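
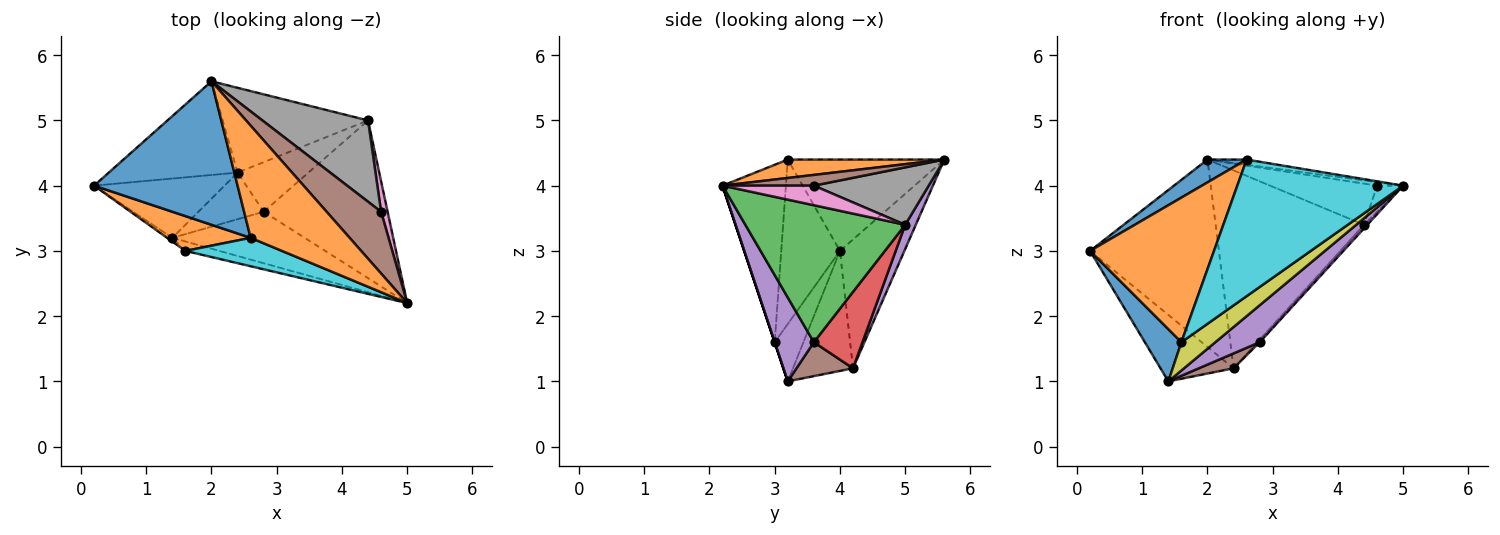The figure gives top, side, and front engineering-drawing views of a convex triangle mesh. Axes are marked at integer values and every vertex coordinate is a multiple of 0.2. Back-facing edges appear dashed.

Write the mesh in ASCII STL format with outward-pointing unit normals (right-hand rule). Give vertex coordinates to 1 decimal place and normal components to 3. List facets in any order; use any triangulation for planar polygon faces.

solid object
 facet normal -0.532 -0.133 0.836
  outer loop
   vertex 2.6 3.2 4.4
   vertex 2.0 5.6 4.4
   vertex 0.2 4.0 3.0
  endloop
 endfacet
 facet normal 0.183 0.046 0.982
  outer loop
   vertex 2.6 3.2 4.4
   vertex 5.0 2.2 4.0
   vertex 2.0 5.6 4.4
  endloop
 endfacet
 facet normal -0.408 0.816 -0.408
  outer loop
   vertex 2.4 4.2 1.2
   vertex 0.2 4.0 3.0
   vertex 2.0 5.6 4.4
  endloop
 endfacet
 facet normal -0.522 0.636 -0.568
  outer loop
   vertex 2.4 4.2 1.2
   vertex 1.4 3.2 1.0
   vertex 0.2 4.0 3.0
  endloop
 endfacet
 facet normal 0.066 0.917 -0.393
  outer loop
   vertex 2.4 4.2 1.2
   vertex 2.0 5.6 4.4
   vertex 4.4 5.0 3.4
  endloop
 endfacet
 facet normal 0.193 0.055 0.980
  outer loop
   vertex 4.6 3.6 4.0
   vertex 2.0 5.6 4.4
   vertex 5.0 2.2 4.0
  endloop
 endfacet
 facet normal 0.916 0.262 0.305
  outer loop
   vertex 4.6 3.6 4.0
   vertex 5.0 2.2 4.0
   vertex 4.4 5.0 3.4
  endloop
 endfacet
 facet normal 0.436 0.406 0.803
  outer loop
   vertex 4.6 3.6 4.0
   vertex 4.4 5.0 3.4
   vertex 2.0 5.6 4.4
  endloop
 endfacet
 facet normal 0.000 -0.949 -0.316
  outer loop
   vertex 1.6 3.0 1.6
   vertex 1.4 3.2 1.0
   vertex 5.0 2.2 4.0
  endloop
 endfacet
 facet normal -0.350 -0.917 0.191
  outer loop
   vertex 1.6 3.0 1.6
   vertex 5.0 2.2 4.0
   vertex 2.6 3.2 4.4
  endloop
 endfacet
 facet normal -0.617 -0.785 -0.056
  outer loop
   vertex 1.6 3.0 1.6
   vertex 0.2 4.0 3.0
   vertex 1.4 3.2 1.0
  endloop
 endfacet
 facet normal -0.418 -0.883 0.212
  outer loop
   vertex 1.6 3.0 1.6
   vertex 2.6 3.2 4.4
   vertex 0.2 4.0 3.0
  endloop
 endfacet
 facet normal 0.741 0.015 -0.671
  outer loop
   vertex 2.8 3.6 1.6
   vertex 4.4 5.0 3.4
   vertex 5.0 2.2 4.0
  endloop
 endfacet
 facet normal 0.733 0.036 -0.679
  outer loop
   vertex 2.8 3.6 1.6
   vertex 2.4 4.2 1.2
   vertex 4.4 5.0 3.4
  endloop
 endfacet
 facet normal 0.458 -0.519 -0.722
  outer loop
   vertex 2.8 3.6 1.6
   vertex 5.0 2.2 4.0
   vertex 1.4 3.2 1.0
  endloop
 endfacet
 facet normal 0.444 -0.273 -0.853
  outer loop
   vertex 2.8 3.6 1.6
   vertex 1.4 3.2 1.0
   vertex 2.4 4.2 1.2
  endloop
 endfacet
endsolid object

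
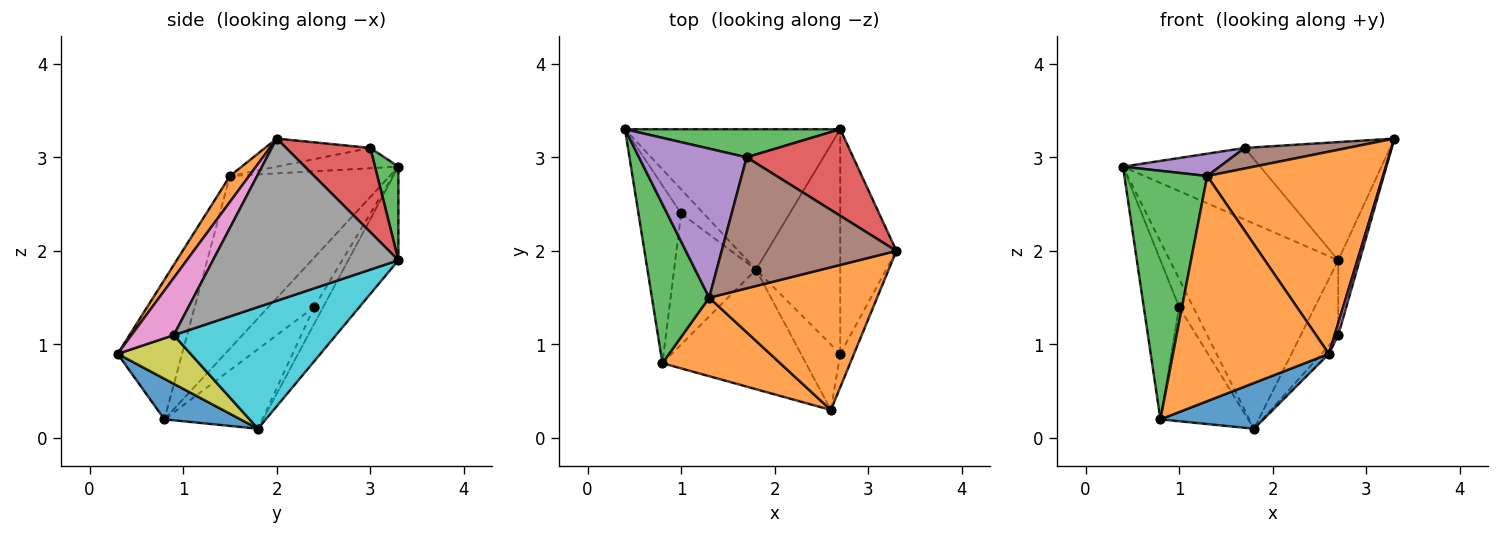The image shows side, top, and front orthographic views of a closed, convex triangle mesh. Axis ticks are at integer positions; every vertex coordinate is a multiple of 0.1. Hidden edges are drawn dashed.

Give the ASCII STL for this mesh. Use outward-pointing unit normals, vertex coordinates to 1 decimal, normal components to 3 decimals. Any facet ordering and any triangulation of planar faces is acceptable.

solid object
 facet normal -0.239 0.801 -0.549
  outer loop
   vertex 1.8 1.8 0.1
   vertex 0.4 3.3 2.9
   vertex 2.7 3.3 1.9
  endloop
 endfacet
 facet normal 0.089 -0.814 0.574
  outer loop
   vertex 1.3 1.5 2.8
   vertex 2.6 0.3 0.9
   vertex 3.3 2.0 3.2
  endloop
 endfacet
 facet normal 0.157 0.920 0.360
  outer loop
   vertex 1.7 3.0 3.1
   vertex 2.7 3.3 1.9
   vertex 0.4 3.3 2.9
  endloop
 endfacet
 facet normal 0.423 0.731 0.535
  outer loop
   vertex 1.7 3.0 3.1
   vertex 3.3 2.0 3.2
   vertex 2.7 3.3 1.9
  endloop
 endfacet
 facet normal -0.183 -0.146 0.972
  outer loop
   vertex 1.7 3.0 3.1
   vertex 0.4 3.3 2.9
   vertex 1.3 1.5 2.8
  endloop
 endfacet
 facet normal -0.157 -0.153 0.976
  outer loop
   vertex 1.7 3.0 3.1
   vertex 1.3 1.5 2.8
   vertex 3.3 2.0 3.2
  endloop
 endfacet
 facet normal 0.969 -0.084 -0.233
  outer loop
   vertex 2.7 0.9 1.1
   vertex 3.3 2.0 3.2
   vertex 2.6 0.3 0.9
  endloop
 endfacet
 facet normal 0.939 0.108 -0.325
  outer loop
   vertex 2.7 0.9 1.1
   vertex 2.7 3.3 1.9
   vertex 3.3 2.0 3.2
  endloop
 endfacet
 facet normal 0.775 0.080 -0.626
  outer loop
   vertex 2.7 0.9 1.1
   vertex 2.6 0.3 0.9
   vertex 1.8 1.8 0.1
  endloop
 endfacet
 facet normal 0.808 0.186 -0.559
  outer loop
   vertex 2.7 0.9 1.1
   vertex 1.8 1.8 0.1
   vertex 2.7 3.3 1.9
  endloop
 endfacet
 facet normal 0.255 -0.346 -0.903
  outer loop
   vertex 0.8 0.8 0.2
   vertex 1.8 1.8 0.1
   vertex 2.6 0.3 0.9
  endloop
 endfacet
 facet normal -0.364 -0.880 0.307
  outer loop
   vertex 0.8 0.8 0.2
   vertex 2.6 0.3 0.9
   vertex 1.3 1.5 2.8
  endloop
 endfacet
 facet normal -0.852 -0.441 0.283
  outer loop
   vertex 0.8 0.8 0.2
   vertex 1.3 1.5 2.8
   vertex 0.4 3.3 2.9
  endloop
 endfacet
 facet normal -0.439 0.682 -0.585
  outer loop
   vertex 1.0 2.4 1.4
   vertex 0.4 3.3 2.9
   vertex 1.8 1.8 0.1
  endloop
 endfacet
 facet normal -0.653 0.505 -0.564
  outer loop
   vertex 1.0 2.4 1.4
   vertex 0.8 0.8 0.2
   vertex 0.4 3.3 2.9
  endloop
 endfacet
 facet normal -0.591 0.530 -0.608
  outer loop
   vertex 1.0 2.4 1.4
   vertex 1.8 1.8 0.1
   vertex 0.8 0.8 0.2
  endloop
 endfacet
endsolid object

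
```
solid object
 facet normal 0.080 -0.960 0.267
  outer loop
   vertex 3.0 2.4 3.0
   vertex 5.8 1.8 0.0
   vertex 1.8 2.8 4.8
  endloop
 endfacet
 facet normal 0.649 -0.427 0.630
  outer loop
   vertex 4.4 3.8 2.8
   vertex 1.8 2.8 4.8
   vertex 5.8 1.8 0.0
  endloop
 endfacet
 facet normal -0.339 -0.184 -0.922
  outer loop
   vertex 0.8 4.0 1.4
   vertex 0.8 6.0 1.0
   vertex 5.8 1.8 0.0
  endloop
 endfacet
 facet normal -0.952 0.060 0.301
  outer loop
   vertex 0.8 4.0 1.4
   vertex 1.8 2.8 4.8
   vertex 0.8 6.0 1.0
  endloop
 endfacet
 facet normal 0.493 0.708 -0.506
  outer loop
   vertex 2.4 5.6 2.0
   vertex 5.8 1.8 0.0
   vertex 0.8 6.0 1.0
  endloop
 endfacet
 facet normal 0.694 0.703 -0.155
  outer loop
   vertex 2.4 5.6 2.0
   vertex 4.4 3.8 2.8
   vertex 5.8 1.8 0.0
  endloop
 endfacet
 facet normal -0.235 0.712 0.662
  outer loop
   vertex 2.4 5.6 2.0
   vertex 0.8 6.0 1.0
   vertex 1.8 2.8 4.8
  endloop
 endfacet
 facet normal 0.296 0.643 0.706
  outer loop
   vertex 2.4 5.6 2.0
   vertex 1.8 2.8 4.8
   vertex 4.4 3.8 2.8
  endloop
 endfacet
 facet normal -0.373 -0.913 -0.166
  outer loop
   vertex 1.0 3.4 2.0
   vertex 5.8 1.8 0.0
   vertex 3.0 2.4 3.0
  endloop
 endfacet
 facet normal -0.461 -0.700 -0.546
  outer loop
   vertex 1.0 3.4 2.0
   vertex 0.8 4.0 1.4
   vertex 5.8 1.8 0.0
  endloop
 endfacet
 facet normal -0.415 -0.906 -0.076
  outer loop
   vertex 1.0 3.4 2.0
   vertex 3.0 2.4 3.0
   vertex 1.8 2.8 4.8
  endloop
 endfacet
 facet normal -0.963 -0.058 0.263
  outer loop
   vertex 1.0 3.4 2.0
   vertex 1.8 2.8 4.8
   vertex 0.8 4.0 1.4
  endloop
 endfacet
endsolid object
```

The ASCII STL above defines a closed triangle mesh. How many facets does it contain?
12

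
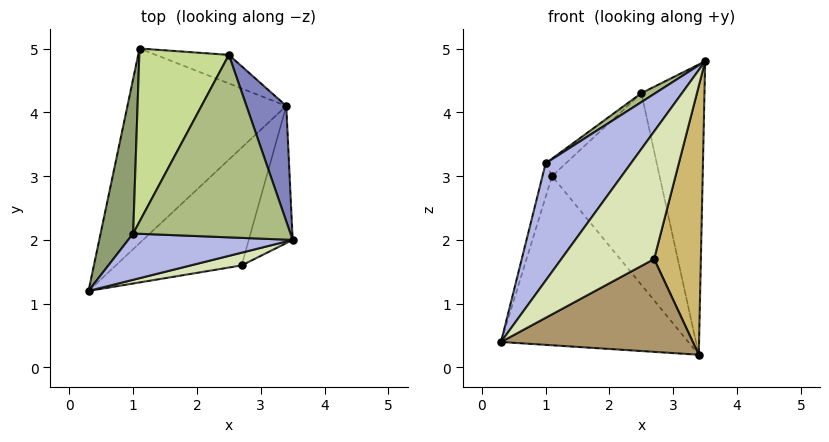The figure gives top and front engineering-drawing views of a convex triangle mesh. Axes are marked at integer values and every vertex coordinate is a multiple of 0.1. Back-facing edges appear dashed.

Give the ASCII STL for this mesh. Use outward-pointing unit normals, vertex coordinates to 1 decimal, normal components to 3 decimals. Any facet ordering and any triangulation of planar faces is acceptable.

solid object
 facet normal -0.552 0.547 -0.629
  outer loop
   vertex 3.4 4.1 0.2
   vertex 0.3 1.2 0.4
   vertex 1.1 5.0 3.0
  endloop
 endfacet
 facet normal 0.929 0.344 0.137
  outer loop
   vertex 2.5 4.9 4.3
   vertex 3.5 2.0 4.8
   vertex 3.4 4.1 0.2
  endloop
 endfacet
 facet normal 0.203 0.968 -0.144
  outer loop
   vertex 2.5 4.9 4.3
   vertex 3.4 4.1 0.2
   vertex 1.1 5.0 3.0
  endloop
 endfacet
 facet normal -0.263 -0.898 0.354
  outer loop
   vertex 1.0 2.1 3.2
   vertex 0.3 1.2 0.4
   vertex 3.5 2.0 4.8
  endloop
 endfacet
 facet normal -0.973 0.049 0.227
  outer loop
   vertex 1.0 2.1 3.2
   vertex 1.1 5.0 3.0
   vertex 0.3 1.2 0.4
  endloop
 endfacet
 facet normal -0.540 -0.041 0.841
  outer loop
   vertex 1.0 2.1 3.2
   vertex 3.5 2.0 4.8
   vertex 2.5 4.9 4.3
  endloop
 endfacet
 facet normal -0.676 0.074 0.733
  outer loop
   vertex 1.0 2.1 3.2
   vertex 2.5 4.9 4.3
   vertex 1.1 5.0 3.0
  endloop
 endfacet
 facet normal 0.111 -0.989 0.099
  outer loop
   vertex 2.7 1.6 1.7
   vertex 3.5 2.0 4.8
   vertex 0.3 1.2 0.4
  endloop
 endfacet
 facet normal 0.467 -0.547 -0.694
  outer loop
   vertex 2.7 1.6 1.7
   vertex 0.3 1.2 0.4
   vertex 3.4 4.1 0.2
  endloop
 endfacet
 facet normal 0.911 -0.368 -0.188
  outer loop
   vertex 2.7 1.6 1.7
   vertex 3.4 4.1 0.2
   vertex 3.5 2.0 4.8
  endloop
 endfacet
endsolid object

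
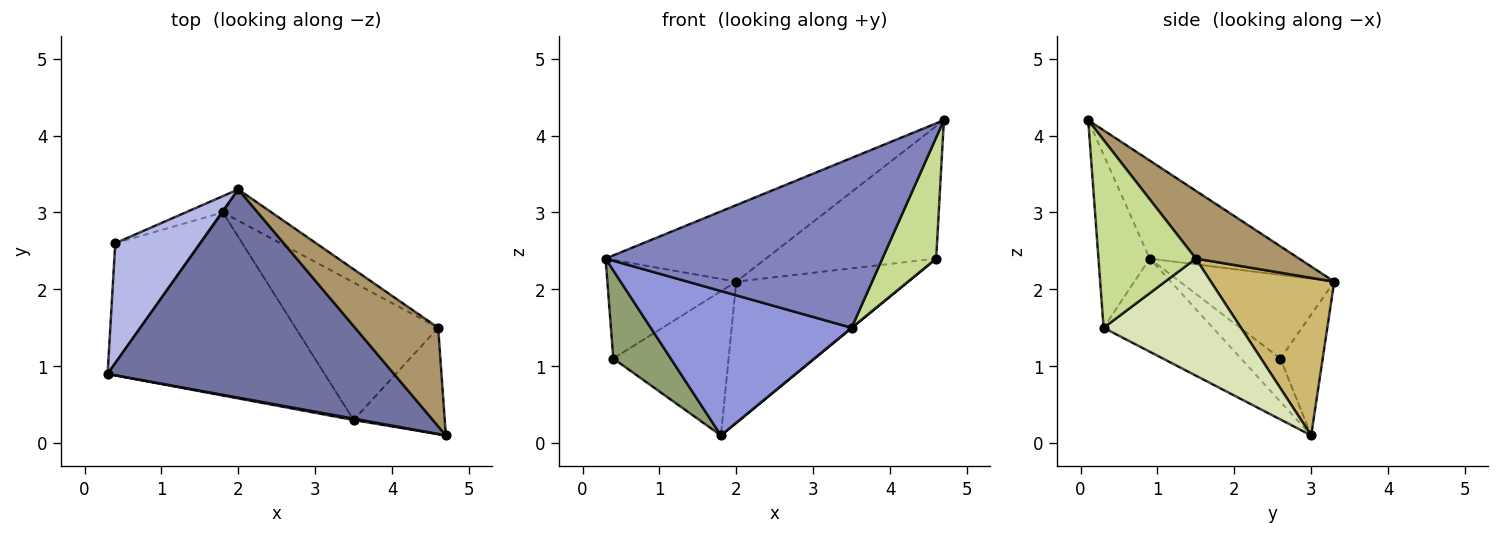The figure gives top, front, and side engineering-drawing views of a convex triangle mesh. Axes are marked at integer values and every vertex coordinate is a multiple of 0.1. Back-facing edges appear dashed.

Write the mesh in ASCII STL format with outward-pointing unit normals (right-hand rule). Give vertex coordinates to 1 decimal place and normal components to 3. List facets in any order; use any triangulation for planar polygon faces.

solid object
 facet normal -0.306 0.328 0.894
  outer loop
   vertex 2.0 3.3 2.1
   vertex 0.3 0.9 2.4
   vertex 4.7 0.1 4.2
  endloop
 endfacet
 facet normal -0.182 -0.983 0.008
  outer loop
   vertex 3.5 0.3 1.5
   vertex 4.7 0.1 4.2
   vertex 0.3 0.9 2.4
  endloop
 endfacet
 facet normal -0.319 -0.587 -0.744
  outer loop
   vertex 3.5 0.3 1.5
   vertex 0.3 0.9 2.4
   vertex 1.8 3.0 0.1
  endloop
 endfacet
 facet normal -0.605 0.506 0.615
  outer loop
   vertex 0.4 2.6 1.1
   vertex 0.3 0.9 2.4
   vertex 2.0 3.3 2.1
  endloop
 endfacet
 facet normal -0.376 -0.549 -0.746
  outer loop
   vertex 0.4 2.6 1.1
   vertex 1.8 3.0 0.1
   vertex 0.3 0.9 2.4
  endloop
 endfacet
 facet normal -0.342 0.934 -0.106
  outer loop
   vertex 0.4 2.6 1.1
   vertex 2.0 3.3 2.1
   vertex 1.8 3.0 0.1
  endloop
 endfacet
 facet normal 0.806 -0.445 -0.391
  outer loop
   vertex 4.6 1.5 2.4
   vertex 4.7 0.1 4.2
   vertex 3.5 0.3 1.5
  endloop
 endfacet
 facet normal 0.634 -0.002 -0.773
  outer loop
   vertex 4.6 1.5 2.4
   vertex 3.5 0.3 1.5
   vertex 1.8 3.0 0.1
  endloop
 endfacet
 facet normal 0.438 0.721 0.537
  outer loop
   vertex 4.6 1.5 2.4
   vertex 2.0 3.3 2.1
   vertex 4.7 0.1 4.2
  endloop
 endfacet
 facet normal 0.574 0.799 -0.177
  outer loop
   vertex 4.6 1.5 2.4
   vertex 1.8 3.0 0.1
   vertex 2.0 3.3 2.1
  endloop
 endfacet
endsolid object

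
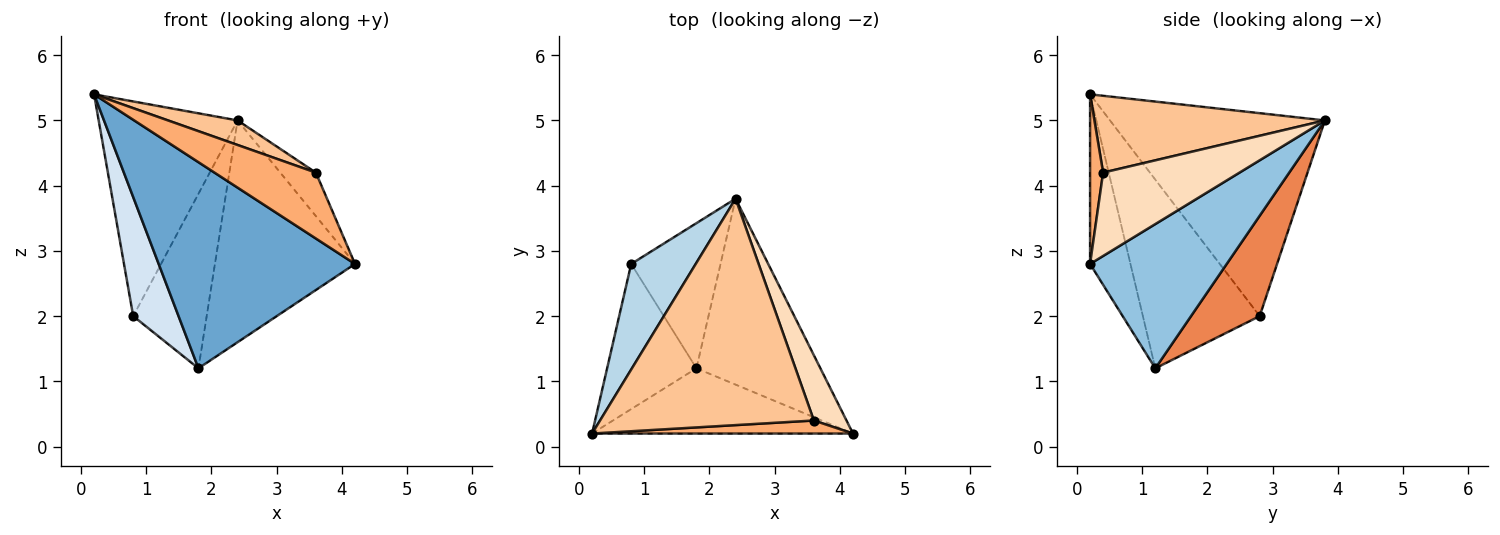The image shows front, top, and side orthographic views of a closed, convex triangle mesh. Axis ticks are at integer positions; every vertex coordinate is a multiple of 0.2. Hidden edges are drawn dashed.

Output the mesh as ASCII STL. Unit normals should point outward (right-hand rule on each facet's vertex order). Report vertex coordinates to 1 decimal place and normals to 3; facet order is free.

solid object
 facet normal -0.192 -0.936 -0.296
  outer loop
   vertex 1.8 1.2 1.2
   vertex 4.2 0.2 2.8
   vertex 0.2 0.2 5.4
  endloop
 endfacet
 facet normal 0.599 0.614 -0.515
  outer loop
   vertex 1.8 1.2 1.2
   vertex 2.4 3.8 5.0
   vertex 4.2 0.2 2.8
  endloop
 endfacet
 facet normal -0.811 0.525 0.258
  outer loop
   vertex 0.8 2.8 2.0
   vertex 0.2 0.2 5.4
   vertex 2.4 3.8 5.0
  endloop
 endfacet
 facet normal -0.853 -0.331 -0.404
  outer loop
   vertex 0.8 2.8 2.0
   vertex 1.8 1.2 1.2
   vertex 0.2 0.2 5.4
  endloop
 endfacet
 facet normal 0.584 0.624 -0.519
  outer loop
   vertex 0.8 2.8 2.0
   vertex 2.4 3.8 5.0
   vertex 1.8 1.2 1.2
  endloop
 endfacet
 facet normal 0.125 -0.973 0.193
  outer loop
   vertex 3.6 0.4 4.2
   vertex 0.2 0.2 5.4
   vertex 4.2 0.2 2.8
  endloop
 endfacet
 facet normal 0.336 -0.102 0.936
  outer loop
   vertex 3.6 0.4 4.2
   vertex 2.4 3.8 5.0
   vertex 0.2 0.2 5.4
  endloop
 endfacet
 facet normal 0.905 0.236 0.354
  outer loop
   vertex 3.6 0.4 4.2
   vertex 4.2 0.2 2.8
   vertex 2.4 3.8 5.0
  endloop
 endfacet
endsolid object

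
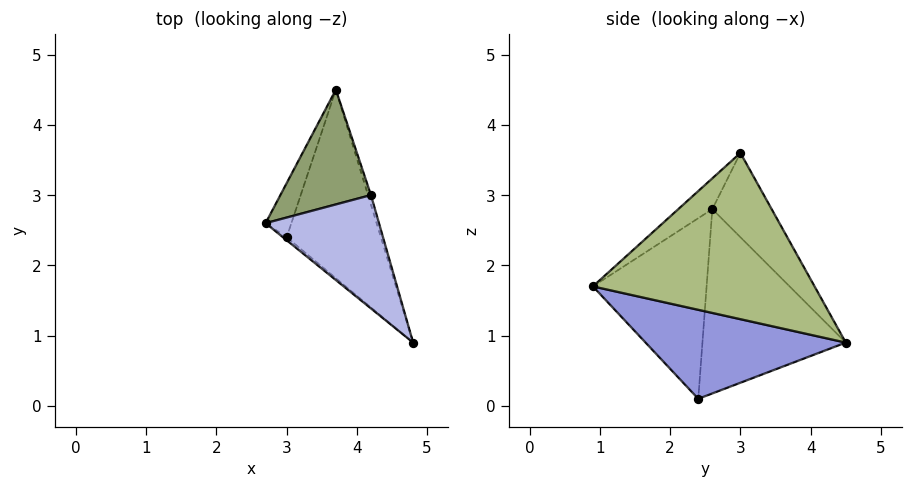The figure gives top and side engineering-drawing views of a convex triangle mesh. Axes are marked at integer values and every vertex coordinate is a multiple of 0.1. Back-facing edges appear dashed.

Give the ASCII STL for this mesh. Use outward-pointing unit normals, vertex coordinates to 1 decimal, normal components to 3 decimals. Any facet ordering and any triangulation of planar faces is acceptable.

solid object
 facet normal -0.633 -0.774 -0.013
  outer loop
   vertex 3.0 2.4 0.1
   vertex 4.8 0.9 1.7
   vertex 2.7 2.6 2.8
  endloop
 endfacet
 facet normal -0.925 0.358 -0.129
  outer loop
   vertex 3.0 2.4 0.1
   vertex 2.7 2.6 2.8
   vertex 3.7 4.5 0.9
  endloop
 endfacet
 facet normal 0.686 0.048 -0.726
  outer loop
   vertex 3.0 2.4 0.1
   vertex 3.7 4.5 0.9
   vertex 4.8 0.9 1.7
  endloop
 endfacet
 facet normal -0.190 -0.688 0.700
  outer loop
   vertex 4.2 3.0 3.6
   vertex 2.7 2.6 2.8
   vertex 4.8 0.9 1.7
  endloop
 endfacet
 facet normal -0.460 0.737 0.495
  outer loop
   vertex 4.2 3.0 3.6
   vertex 3.7 4.5 0.9
   vertex 2.7 2.6 2.8
  endloop
 endfacet
 facet normal 0.957 0.289 -0.017
  outer loop
   vertex 4.2 3.0 3.6
   vertex 4.8 0.9 1.7
   vertex 3.7 4.5 0.9
  endloop
 endfacet
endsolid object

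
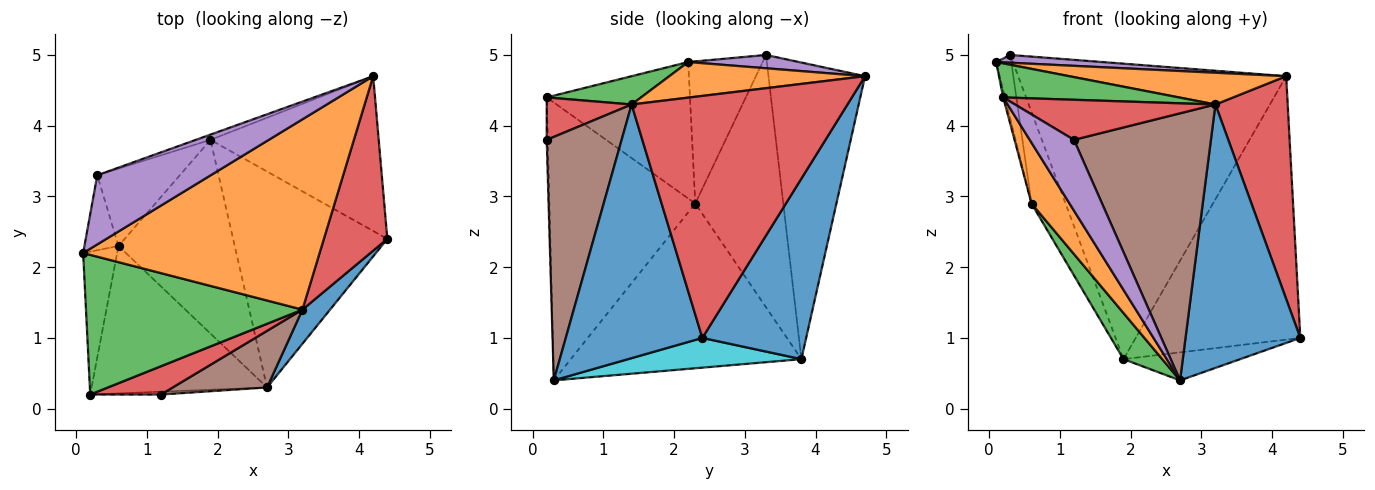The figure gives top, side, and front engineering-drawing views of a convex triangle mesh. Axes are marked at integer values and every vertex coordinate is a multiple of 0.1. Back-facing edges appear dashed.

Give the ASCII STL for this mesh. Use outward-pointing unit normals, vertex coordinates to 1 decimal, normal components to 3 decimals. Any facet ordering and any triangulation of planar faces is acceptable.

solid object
 facet normal 0.478 0.758 -0.445
  outer loop
   vertex 1.9 3.8 0.7
   vertex 4.2 4.7 4.7
   vertex 4.4 2.4 1.0
  endloop
 endfacet
 facet normal 0.147 -0.163 0.976
  outer loop
   vertex 3.2 1.4 4.3
   vertex 4.2 4.7 4.7
   vertex 0.1 2.2 4.9
  endloop
 endfacet
 facet normal 0.126 -0.235 0.964
  outer loop
   vertex 3.2 1.4 4.3
   vertex 0.1 2.2 4.9
   vertex 0.2 0.2 4.4
  endloop
 endfacet
 facet normal 0.920 -0.308 0.241
  outer loop
   vertex 3.2 1.4 4.3
   vertex 4.4 2.4 1.0
   vertex 4.2 4.7 4.7
  endloop
 endfacet
 facet normal 0.116 -0.111 0.987
  outer loop
   vertex 0.3 3.3 5.0
   vertex 0.1 2.2 4.9
   vertex 4.2 4.7 4.7
  endloop
 endfacet
 facet normal -0.339 0.941 -0.017
  outer loop
   vertex 0.3 3.3 5.0
   vertex 4.2 4.7 4.7
   vertex 1.9 3.8 0.7
  endloop
 endfacet
 facet normal -0.970 0.012 -0.242
  outer loop
   vertex 0.6 2.3 2.9
   vertex 0.2 0.2 4.4
   vertex 0.1 2.2 4.9
  endloop
 endfacet
 facet normal -0.954 0.194 -0.229
  outer loop
   vertex 0.6 2.3 2.9
   vertex 0.1 2.2 4.9
   vertex 0.3 3.3 5.0
  endloop
 endfacet
 facet normal -0.892 0.345 -0.292
  outer loop
   vertex 0.6 2.3 2.9
   vertex 0.3 3.3 5.0
   vertex 1.9 3.8 0.7
  endloop
 endfacet
 facet normal 0.188 0.126 -0.974
  outer loop
   vertex 2.7 0.3 0.4
   vertex 1.9 3.8 0.7
   vertex 4.4 2.4 1.0
  endloop
 endfacet
 facet normal 0.763 -0.641 0.083
  outer loop
   vertex 2.7 0.3 0.4
   vertex 4.4 2.4 1.0
   vertex 3.2 1.4 4.3
  endloop
 endfacet
 facet normal -0.826 -0.215 -0.521
  outer loop
   vertex 2.7 0.3 0.4
   vertex 0.2 0.2 4.4
   vertex 0.6 2.3 2.9
  endloop
 endfacet
 facet normal -0.810 -0.136 -0.571
  outer loop
   vertex 2.7 0.3 0.4
   vertex 0.6 2.3 2.9
   vertex 1.9 3.8 0.7
  endloop
 endfacet
 facet normal 0.327 -0.772 0.545
  outer loop
   vertex 1.2 0.2 3.8
   vertex 3.2 1.4 4.3
   vertex 0.2 0.2 4.4
  endloop
 endfacet
 facet normal -0.024 -0.999 -0.040
  outer loop
   vertex 1.2 0.2 3.8
   vertex 0.2 0.2 4.4
   vertex 2.7 0.3 0.4
  endloop
 endfacet
 facet normal 0.472 -0.863 0.183
  outer loop
   vertex 1.2 0.2 3.8
   vertex 2.7 0.3 0.4
   vertex 3.2 1.4 4.3
  endloop
 endfacet
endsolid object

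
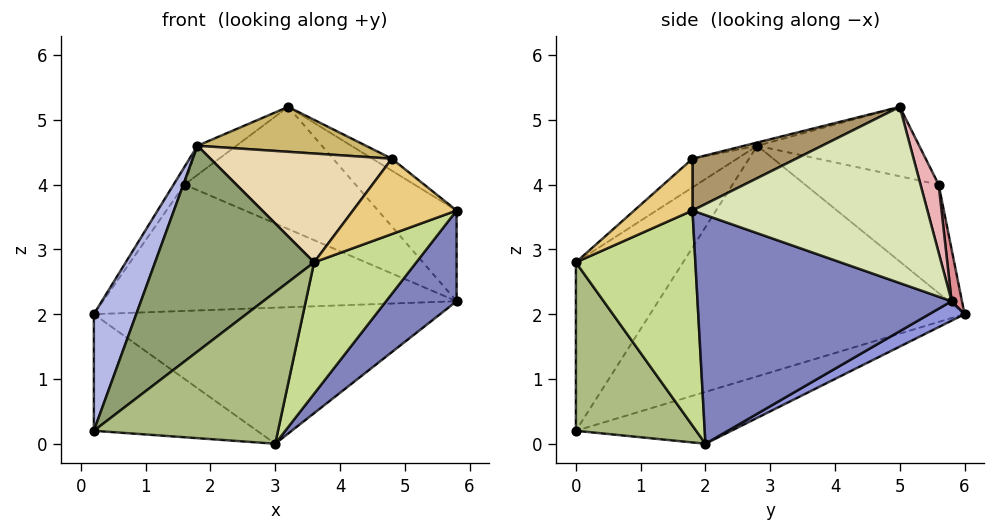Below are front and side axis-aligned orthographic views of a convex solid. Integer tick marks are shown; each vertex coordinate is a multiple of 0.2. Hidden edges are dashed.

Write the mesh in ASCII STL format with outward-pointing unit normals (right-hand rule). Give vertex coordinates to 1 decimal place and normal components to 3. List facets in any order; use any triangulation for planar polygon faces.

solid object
 facet normal -0.264 0.277 -0.924
  outer loop
   vertex 3.0 2.0 0.0
   vertex 0.2 0.0 0.2
   vertex 0.2 6.0 2.0
  endloop
 endfacet
 facet normal 0.766 -0.213 -0.607
  outer loop
   vertex 5.8 5.8 2.2
   vertex 5.8 1.8 3.6
   vertex 3.0 2.0 0.0
  endloop
 endfacet
 facet normal 0.048 0.474 -0.879
  outer loop
   vertex 5.8 5.8 2.2
   vertex 3.0 2.0 0.0
   vertex 0.2 6.0 2.0
  endloop
 endfacet
 facet normal -0.905 -0.122 0.407
  outer loop
   vertex 1.8 2.8 4.6
   vertex 0.2 6.0 2.0
   vertex 0.2 0.0 0.2
  endloop
 endfacet
 facet normal -0.451 -0.669 0.590
  outer loop
   vertex 3.6 0.0 2.8
   vertex 1.8 2.8 4.6
   vertex 0.2 0.0 0.2
  endloop
 endfacet
 facet normal 0.445 -0.681 -0.582
  outer loop
   vertex 3.6 0.0 2.8
   vertex 0.2 0.0 0.2
   vertex 3.0 2.0 0.0
  endloop
 endfacet
 facet normal 0.644 -0.551 -0.531
  outer loop
   vertex 3.6 0.0 2.8
   vertex 3.0 2.0 0.0
   vertex 5.8 1.8 3.6
  endloop
 endfacet
 facet normal 0.703 0.235 0.672
  outer loop
   vertex 3.2 5.0 5.2
   vertex 5.8 1.8 3.6
   vertex 5.8 5.8 2.2
  endloop
 endfacet
 facet normal 0.620 0.116 0.776
  outer loop
   vertex 4.8 1.8 4.4
   vertex 5.8 1.8 3.6
   vertex 3.2 5.0 5.2
  endloop
 endfacet
 facet normal -0.019 -0.252 0.968
  outer loop
   vertex 4.8 1.8 4.4
   vertex 3.2 5.0 5.2
   vertex 1.8 2.8 4.6
  endloop
 endfacet
 facet normal 0.418 -0.743 0.523
  outer loop
   vertex 4.8 1.8 4.4
   vertex 3.6 0.0 2.8
   vertex 5.8 1.8 3.6
  endloop
 endfacet
 facet normal -0.148 -0.600 0.786
  outer loop
   vertex 4.8 1.8 4.4
   vertex 1.8 2.8 4.6
   vertex 3.6 0.0 2.8
  endloop
 endfacet
 facet normal -0.811 0.067 0.581
  outer loop
   vertex 1.6 5.6 4.0
   vertex 0.2 6.0 2.0
   vertex 1.8 2.8 4.6
  endloop
 endfacet
 facet normal -0.562 0.135 0.816
  outer loop
   vertex 1.6 5.6 4.0
   vertex 1.8 2.8 4.6
   vertex 3.2 5.0 5.2
  endloop
 endfacet
 facet normal 0.029 0.984 0.177
  outer loop
   vertex 1.6 5.6 4.0
   vertex 5.8 5.8 2.2
   vertex 0.2 6.0 2.0
  endloop
 endfacet
 facet normal 0.099 0.937 0.336
  outer loop
   vertex 1.6 5.6 4.0
   vertex 3.2 5.0 5.2
   vertex 5.8 5.8 2.2
  endloop
 endfacet
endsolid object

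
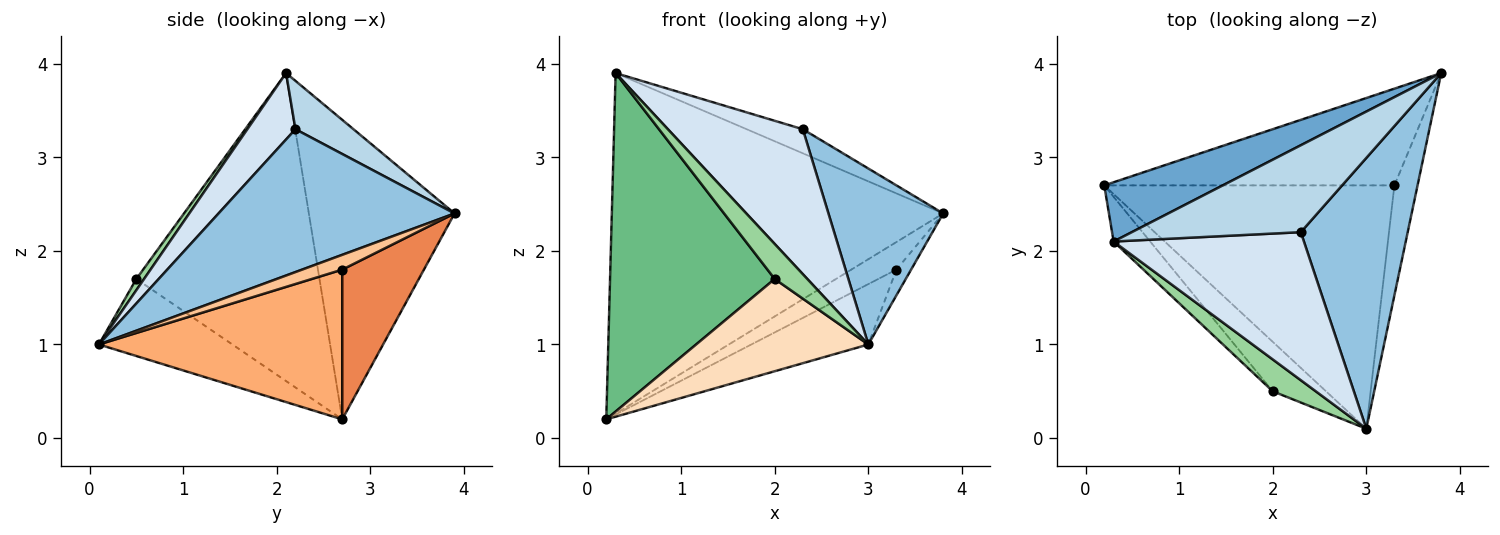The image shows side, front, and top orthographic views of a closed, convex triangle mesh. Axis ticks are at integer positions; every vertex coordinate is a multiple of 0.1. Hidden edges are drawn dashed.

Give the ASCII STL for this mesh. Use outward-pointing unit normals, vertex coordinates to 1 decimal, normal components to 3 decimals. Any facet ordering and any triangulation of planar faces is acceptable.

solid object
 facet normal -0.397 0.904 0.157
  outer loop
   vertex 0.3 2.1 3.9
   vertex 3.8 3.9 2.4
   vertex 0.2 2.7 0.2
  endloop
 endfacet
 facet normal 0.746 -0.363 0.558
  outer loop
   vertex 2.3 2.2 3.3
   vertex 3.0 0.1 1.0
   vertex 3.8 3.9 2.4
  endloop
 endfacet
 facet normal 0.266 0.257 0.929
  outer loop
   vertex 2.3 2.2 3.3
   vertex 3.8 3.9 2.4
   vertex 0.3 2.1 3.9
  endloop
 endfacet
 facet normal 0.242 -0.679 0.693
  outer loop
   vertex 2.3 2.2 3.3
   vertex 0.3 2.1 3.9
   vertex 3.0 0.1 1.0
  endloop
 endfacet
 facet normal 0.445 0.245 -0.861
  outer loop
   vertex 3.3 2.7 1.8
   vertex 0.2 2.7 0.2
   vertex 3.8 3.9 2.4
  endloop
 endfacet
 facet normal 0.448 0.215 -0.868
  outer loop
   vertex 3.3 2.7 1.8
   vertex 3.0 0.1 1.0
   vertex 0.2 2.7 0.2
  endloop
 endfacet
 facet normal 0.528 0.194 -0.827
  outer loop
   vertex 3.3 2.7 1.8
   vertex 3.8 3.9 2.4
   vertex 3.0 0.1 1.0
  endloop
 endfacet
 facet normal -0.564 -0.728 -0.390
  outer loop
   vertex 2.0 0.5 1.7
   vertex 0.2 2.7 0.2
   vertex 3.0 0.1 1.0
  endloop
 endfacet
 facet normal -0.741 -0.666 -0.088
  outer loop
   vertex 2.0 0.5 1.7
   vertex 0.3 2.1 3.9
   vertex 0.2 2.7 0.2
  endloop
 endfacet
 facet normal 0.173 -0.728 0.663
  outer loop
   vertex 2.0 0.5 1.7
   vertex 3.0 0.1 1.0
   vertex 0.3 2.1 3.9
  endloop
 endfacet
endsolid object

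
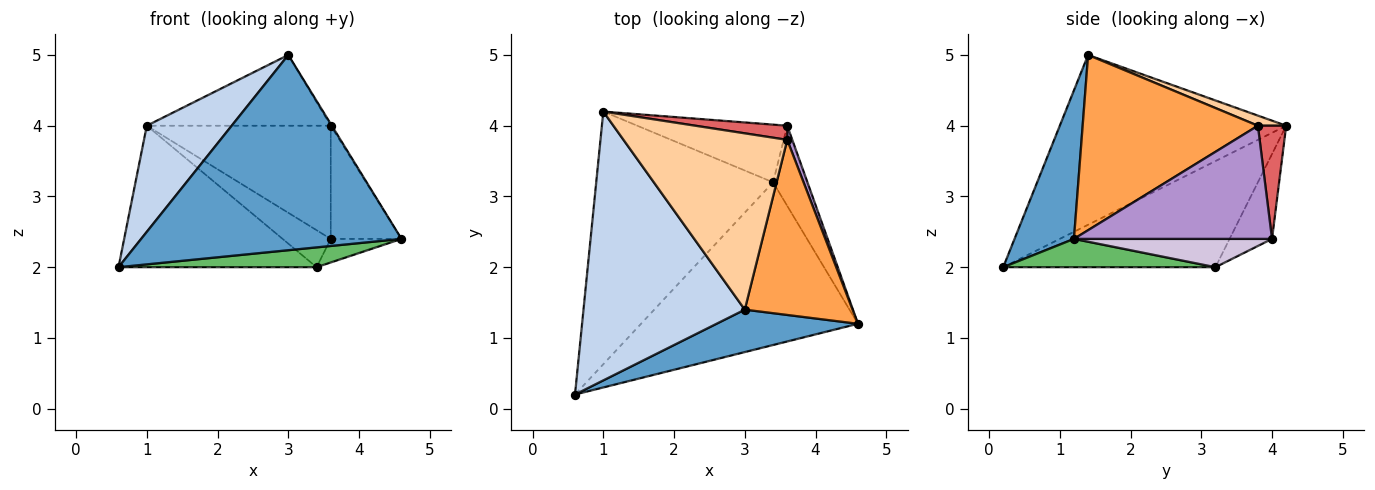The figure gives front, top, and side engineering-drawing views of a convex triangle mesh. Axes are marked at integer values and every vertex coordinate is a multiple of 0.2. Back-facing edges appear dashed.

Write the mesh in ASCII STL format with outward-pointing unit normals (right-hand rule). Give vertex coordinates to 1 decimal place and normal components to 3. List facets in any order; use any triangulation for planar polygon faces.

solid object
 facet normal 0.218 -0.954 0.207
  outer loop
   vertex 3.0 1.4 5.0
   vertex 0.6 0.2 2.0
   vertex 4.6 1.2 2.4
  endloop
 endfacet
 facet normal -0.700 -0.262 0.665
  outer loop
   vertex 3.0 1.4 5.0
   vertex 1.0 4.2 4.0
   vertex 0.6 0.2 2.0
  endloop
 endfacet
 facet normal 0.852 0.005 0.524
  outer loop
   vertex 3.6 3.8 4.0
   vertex 3.0 1.4 5.0
   vertex 4.6 1.2 2.4
  endloop
 endfacet
 facet normal 0.057 0.372 0.927
  outer loop
   vertex 3.6 3.8 4.0
   vertex 1.0 4.2 4.0
   vertex 3.0 1.4 5.0
  endloop
 endfacet
 facet normal 0.128 -0.120 -0.984
  outer loop
   vertex 3.4 3.2 2.0
   vertex 4.6 1.2 2.4
   vertex 0.6 0.2 2.0
  endloop
 endfacet
 facet normal -0.464 0.433 -0.773
  outer loop
   vertex 3.4 3.2 2.0
   vertex 0.6 0.2 2.0
   vertex 1.0 4.2 4.0
  endloop
 endfacet
 facet normal 0.151 0.981 0.123
  outer loop
   vertex 3.6 4.0 2.4
   vertex 1.0 4.2 4.0
   vertex 3.6 3.8 4.0
  endloop
 endfacet
 facet normal -0.430 0.487 -0.760
  outer loop
   vertex 3.6 4.0 2.4
   vertex 3.4 3.2 2.0
   vertex 1.0 4.2 4.0
  endloop
 endfacet
 facet normal 0.941 0.336 0.042
  outer loop
   vertex 3.6 4.0 2.4
   vertex 3.6 3.8 4.0
   vertex 4.6 1.2 2.4
  endloop
 endfacet
 facet normal 0.620 0.221 -0.753
  outer loop
   vertex 3.6 4.0 2.4
   vertex 4.6 1.2 2.4
   vertex 3.4 3.2 2.0
  endloop
 endfacet
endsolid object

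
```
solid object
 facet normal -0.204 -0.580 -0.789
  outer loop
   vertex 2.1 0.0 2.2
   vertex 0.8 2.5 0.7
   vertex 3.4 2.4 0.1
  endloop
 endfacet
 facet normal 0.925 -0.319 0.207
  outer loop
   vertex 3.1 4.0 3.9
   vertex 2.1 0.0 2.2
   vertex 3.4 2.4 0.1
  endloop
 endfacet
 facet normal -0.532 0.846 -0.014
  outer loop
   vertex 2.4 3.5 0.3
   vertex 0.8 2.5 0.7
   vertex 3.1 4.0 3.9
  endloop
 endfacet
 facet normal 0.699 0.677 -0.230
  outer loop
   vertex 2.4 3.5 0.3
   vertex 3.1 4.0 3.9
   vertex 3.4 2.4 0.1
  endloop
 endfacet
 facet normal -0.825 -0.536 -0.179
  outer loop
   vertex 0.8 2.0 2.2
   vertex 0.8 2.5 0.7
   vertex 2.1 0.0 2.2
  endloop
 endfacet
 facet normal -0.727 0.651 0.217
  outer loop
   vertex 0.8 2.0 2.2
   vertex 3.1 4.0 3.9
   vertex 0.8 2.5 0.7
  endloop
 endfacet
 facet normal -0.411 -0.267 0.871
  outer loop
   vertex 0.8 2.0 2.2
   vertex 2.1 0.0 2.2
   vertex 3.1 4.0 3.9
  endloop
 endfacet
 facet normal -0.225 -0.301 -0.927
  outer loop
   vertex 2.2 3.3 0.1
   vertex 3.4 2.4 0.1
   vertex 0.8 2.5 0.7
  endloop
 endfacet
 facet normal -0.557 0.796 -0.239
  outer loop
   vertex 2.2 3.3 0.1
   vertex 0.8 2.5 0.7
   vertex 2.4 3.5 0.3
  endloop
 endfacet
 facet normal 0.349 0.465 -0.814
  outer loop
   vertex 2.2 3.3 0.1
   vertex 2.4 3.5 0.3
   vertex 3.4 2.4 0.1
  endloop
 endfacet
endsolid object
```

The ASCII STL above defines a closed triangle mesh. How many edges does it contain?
15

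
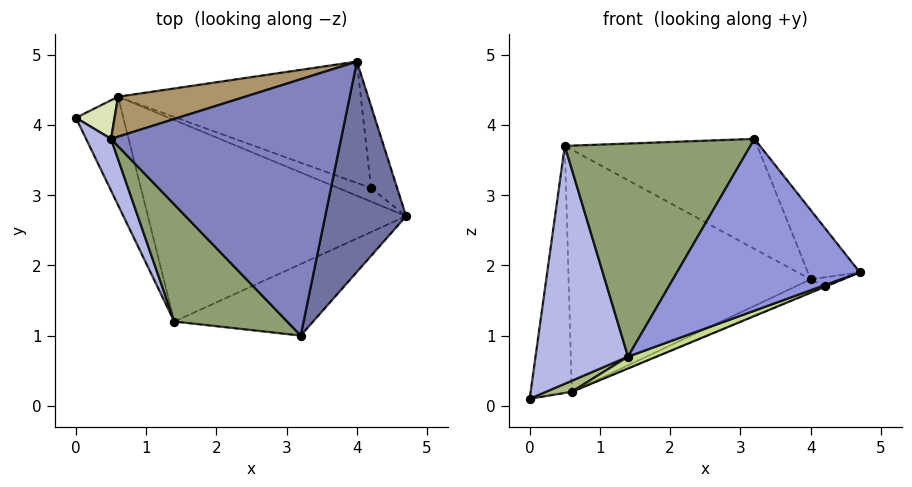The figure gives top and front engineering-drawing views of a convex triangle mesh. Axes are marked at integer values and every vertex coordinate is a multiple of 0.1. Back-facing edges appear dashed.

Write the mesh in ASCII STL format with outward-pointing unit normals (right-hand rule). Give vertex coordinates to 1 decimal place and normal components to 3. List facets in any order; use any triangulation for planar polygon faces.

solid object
 facet normal 0.647 0.239 0.724
  outer loop
   vertex 4.0 4.9 1.8
   vertex 3.2 1.0 3.8
   vertex 4.7 2.7 1.9
  endloop
 endfacet
 facet normal 0.351 0.369 0.860
  outer loop
   vertex 0.5 3.8 3.7
   vertex 3.2 1.0 3.8
   vertex 4.0 4.9 1.8
  endloop
 endfacet
 facet normal 0.488 -0.806 -0.335
  outer loop
   vertex 1.4 1.2 0.7
   vertex 4.7 2.7 1.9
   vertex 3.2 1.0 3.8
  endloop
 endfacet
 facet normal -0.904 -0.418 0.091
  outer loop
   vertex 1.4 1.2 0.7
   vertex 0.5 3.8 3.7
   vertex 0.0 4.1 0.1
  endloop
 endfacet
 facet normal -0.680 -0.643 0.353
  outer loop
   vertex 1.4 1.2 0.7
   vertex 3.2 1.0 3.8
   vertex 0.5 3.8 3.7
  endloop
 endfacet
 facet normal 0.212 -0.099 -0.972
  outer loop
   vertex 0.6 4.4 0.2
   vertex 1.4 1.2 0.7
   vertex 0.0 4.1 0.1
  endloop
 endfacet
 facet normal 0.363 -0.055 -0.930
  outer loop
   vertex 0.6 4.4 0.2
   vertex 4.7 2.7 1.9
   vertex 1.4 1.2 0.7
  endloop
 endfacet
 facet normal -0.461 0.877 0.137
  outer loop
   vertex 0.6 4.4 0.2
   vertex 0.0 4.1 0.1
   vertex 0.5 3.8 3.7
  endloop
 endfacet
 facet normal -0.216 0.963 0.159
  outer loop
   vertex 0.6 4.4 0.2
   vertex 0.5 3.8 3.7
   vertex 4.0 4.9 1.8
  endloop
 endfacet
 facet normal 0.436 0.098 -0.894
  outer loop
   vertex 4.2 3.1 1.7
   vertex 4.0 4.9 1.8
   vertex 4.7 2.7 1.9
  endloop
 endfacet
 facet normal 0.395 0.035 -0.918
  outer loop
   vertex 4.2 3.1 1.7
   vertex 4.7 2.7 1.9
   vertex 0.6 4.4 0.2
  endloop
 endfacet
 facet normal 0.412 0.096 -0.906
  outer loop
   vertex 4.2 3.1 1.7
   vertex 0.6 4.4 0.2
   vertex 4.0 4.9 1.8
  endloop
 endfacet
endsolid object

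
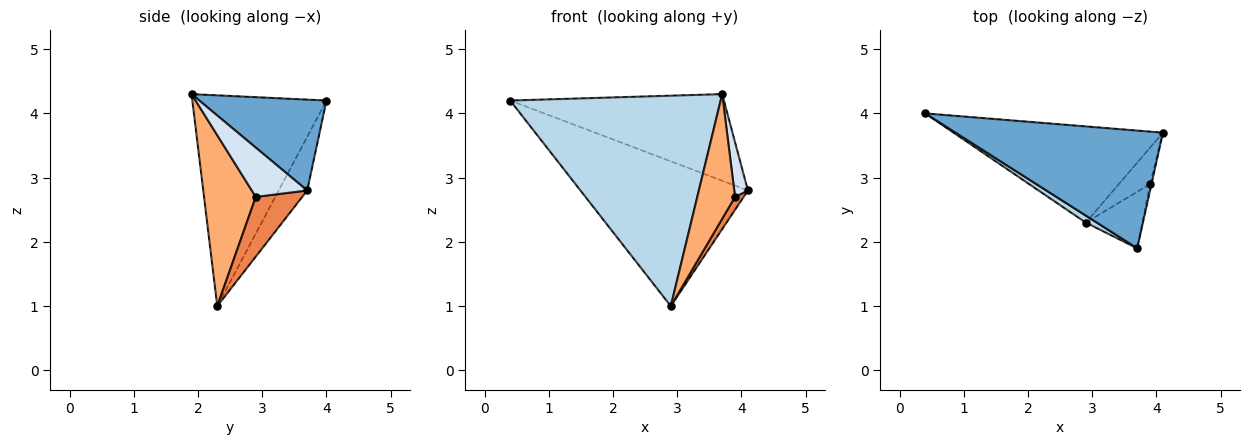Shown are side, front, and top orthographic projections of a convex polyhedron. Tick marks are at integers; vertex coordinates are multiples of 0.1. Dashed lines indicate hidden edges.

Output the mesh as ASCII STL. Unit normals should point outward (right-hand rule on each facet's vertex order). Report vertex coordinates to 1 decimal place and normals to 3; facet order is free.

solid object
 facet normal 0.333 0.559 0.760
  outer loop
   vertex 3.7 1.9 4.3
   vertex 4.1 3.7 2.8
   vertex 0.4 4.0 4.2
  endloop
 endfacet
 facet normal -0.140 0.825 -0.548
  outer loop
   vertex 2.9 2.3 1.0
   vertex 0.4 4.0 4.2
   vertex 4.1 3.7 2.8
  endloop
 endfacet
 facet normal -0.537 -0.843 0.028
  outer loop
   vertex 2.9 2.3 1.0
   vertex 3.7 1.9 4.3
   vertex 0.4 4.0 4.2
  endloop
 endfacet
 facet normal 0.971 -0.239 -0.028
  outer loop
   vertex 3.9 2.9 2.7
   vertex 4.1 3.7 2.8
   vertex 3.7 1.9 4.3
  endloop
 endfacet
 facet normal 0.874 -0.161 -0.457
  outer loop
   vertex 3.9 2.9 2.7
   vertex 2.9 2.3 1.0
   vertex 4.1 3.7 2.8
  endloop
 endfacet
 facet normal 0.781 -0.569 -0.258
  outer loop
   vertex 3.9 2.9 2.7
   vertex 3.7 1.9 4.3
   vertex 2.9 2.3 1.0
  endloop
 endfacet
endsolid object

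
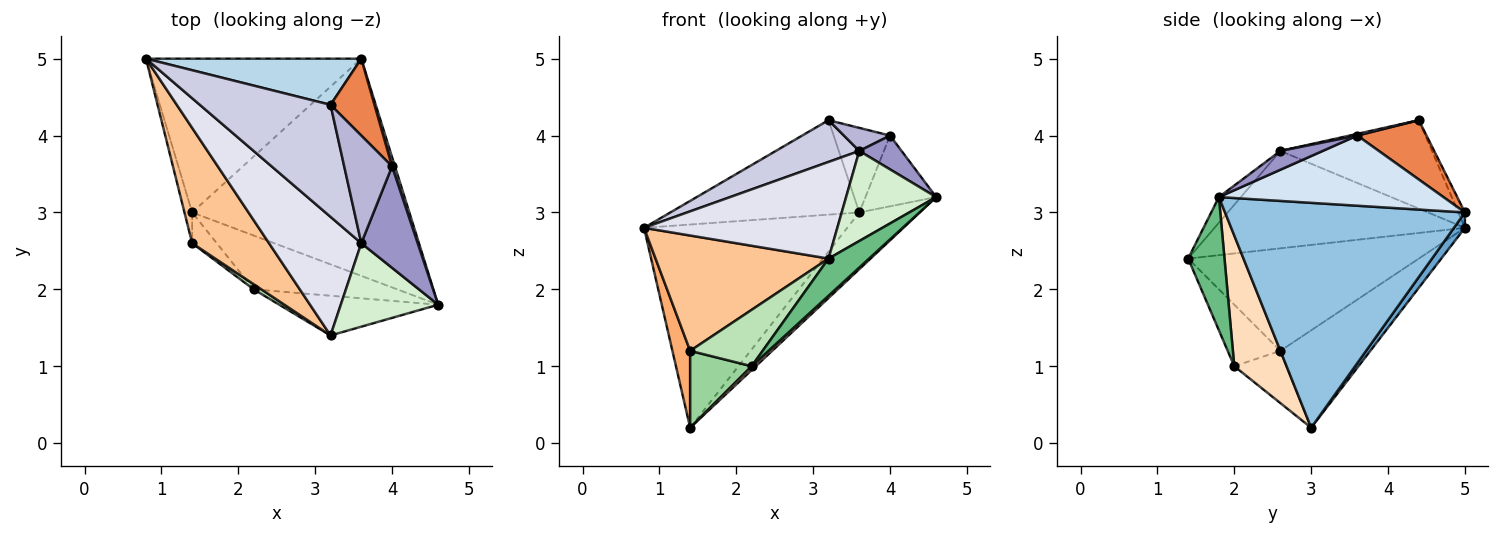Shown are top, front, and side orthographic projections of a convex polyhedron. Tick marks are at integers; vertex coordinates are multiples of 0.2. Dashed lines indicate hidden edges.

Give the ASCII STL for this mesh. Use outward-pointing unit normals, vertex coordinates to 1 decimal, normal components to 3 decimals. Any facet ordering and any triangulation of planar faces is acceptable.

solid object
 facet normal 0.043 0.797 -0.603
  outer loop
   vertex 1.4 3.0 0.2
   vertex 0.8 5.0 2.8
   vertex 3.6 5.0 3.0
  endloop
 endfacet
 facet normal 0.708 0.178 -0.684
  outer loop
   vertex 1.4 3.0 0.2
   vertex 3.6 5.0 3.0
   vertex 4.6 1.8 3.2
  endloop
 endfacet
 facet normal -0.031 0.898 0.439
  outer loop
   vertex 3.2 4.4 4.2
   vertex 3.6 5.0 3.0
   vertex 0.8 5.0 2.8
  endloop
 endfacet
 facet normal 0.953 0.300 0.039
  outer loop
   vertex 4.0 3.6 4.0
   vertex 4.6 1.8 3.2
   vertex 3.6 5.0 3.0
  endloop
 endfacet
 facet normal 0.672 0.548 0.498
  outer loop
   vertex 4.0 3.6 4.0
   vertex 3.6 5.0 3.0
   vertex 3.2 4.4 4.2
  endloop
 endfacet
 facet normal -0.978 -0.193 -0.077
  outer loop
   vertex 1.4 2.6 1.2
   vertex 0.8 5.0 2.8
   vertex 1.4 3.0 0.2
  endloop
 endfacet
 facet normal -0.686 -0.514 0.514
  outer loop
   vertex 1.4 2.6 1.2
   vertex 3.2 1.4 2.4
   vertex 0.8 5.0 2.8
  endloop
 endfacet
 facet normal 0.672 -0.053 -0.738
  outer loop
   vertex 2.2 2.0 1.0
   vertex 1.4 3.0 0.2
   vertex 4.6 1.8 3.2
  endloop
 endfacet
 facet normal 0.522 -0.583 -0.623
  outer loop
   vertex 2.2 2.0 1.0
   vertex 4.6 1.8 3.2
   vertex 3.2 1.4 2.4
  endloop
 endfacet
 facet normal -0.620 -0.729 -0.292
  outer loop
   vertex 2.2 2.0 1.0
   vertex 1.4 2.6 1.2
   vertex 1.4 3.0 0.2
  endloop
 endfacet
 facet normal -0.587 -0.807 0.073
  outer loop
   vertex 2.2 2.0 1.0
   vertex 3.2 1.4 2.4
   vertex 1.4 2.6 1.2
  endloop
 endfacet
 facet normal -0.176 -0.722 0.669
  outer loop
   vertex 3.6 2.6 3.8
   vertex 3.2 1.4 2.4
   vertex 4.6 1.8 3.2
  endloop
 endfacet
 facet normal 0.302 -0.302 0.905
  outer loop
   vertex 3.6 2.6 3.8
   vertex 4.6 1.8 3.2
   vertex 4.0 3.6 4.0
  endloop
 endfacet
 facet normal 0.035 -0.209 0.977
  outer loop
   vertex 3.6 2.6 3.8
   vertex 4.0 3.6 4.0
   vertex 3.2 4.4 4.2
  endloop
 endfacet
 facet normal -0.535 -0.295 0.791
  outer loop
   vertex 3.6 2.6 3.8
   vertex 3.2 4.4 4.2
   vertex 0.8 5.0 2.8
  endloop
 endfacet
 facet normal -0.633 -0.489 0.600
  outer loop
   vertex 3.6 2.6 3.8
   vertex 0.8 5.0 2.8
   vertex 3.2 1.4 2.4
  endloop
 endfacet
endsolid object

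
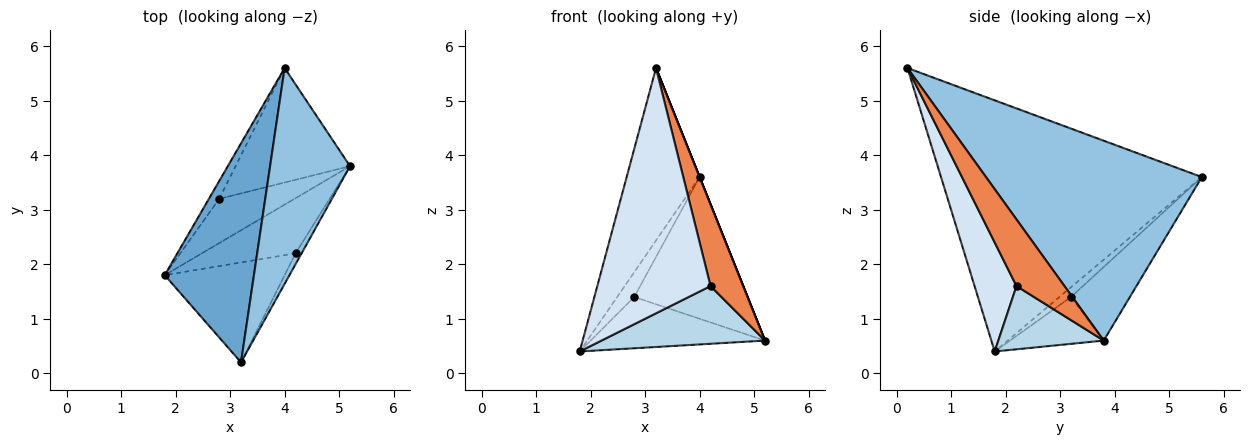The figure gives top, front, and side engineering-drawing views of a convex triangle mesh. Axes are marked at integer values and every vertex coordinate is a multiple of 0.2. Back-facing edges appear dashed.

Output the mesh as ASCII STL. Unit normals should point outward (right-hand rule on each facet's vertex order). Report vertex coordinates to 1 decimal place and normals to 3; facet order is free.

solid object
 facet normal -0.911 0.255 0.324
  outer loop
   vertex 3.2 0.2 5.6
   vertex 4.0 5.6 3.6
   vertex 1.8 1.8 0.4
  endloop
 endfacet
 facet normal 0.928 0.000 0.371
  outer loop
   vertex 3.2 0.2 5.6
   vertex 5.2 3.8 0.6
   vertex 4.0 5.6 3.6
  endloop
 endfacet
 facet normal 0.422 -0.655 -0.626
  outer loop
   vertex 4.2 2.2 1.6
   vertex 1.8 1.8 0.4
   vertex 5.2 3.8 0.6
  endloop
 endfacet
 facet normal 0.324 -0.876 -0.357
  outer loop
   vertex 4.2 2.2 1.6
   vertex 3.2 0.2 5.6
   vertex 1.8 1.8 0.4
  endloop
 endfacet
 facet normal 0.824 -0.562 -0.075
  outer loop
   vertex 4.2 2.2 1.6
   vertex 5.2 3.8 0.6
   vertex 3.2 0.2 5.6
  endloop
 endfacet
 facet normal -0.377 0.701 -0.605
  outer loop
   vertex 2.8 3.2 1.4
   vertex 5.2 3.8 0.6
   vertex 1.8 1.8 0.4
  endloop
 endfacet
 facet normal -0.483 0.711 -0.512
  outer loop
   vertex 2.8 3.2 1.4
   vertex 1.8 1.8 0.4
   vertex 4.0 5.6 3.6
  endloop
 endfacet
 facet normal -0.375 0.721 -0.583
  outer loop
   vertex 2.8 3.2 1.4
   vertex 4.0 5.6 3.6
   vertex 5.2 3.8 0.6
  endloop
 endfacet
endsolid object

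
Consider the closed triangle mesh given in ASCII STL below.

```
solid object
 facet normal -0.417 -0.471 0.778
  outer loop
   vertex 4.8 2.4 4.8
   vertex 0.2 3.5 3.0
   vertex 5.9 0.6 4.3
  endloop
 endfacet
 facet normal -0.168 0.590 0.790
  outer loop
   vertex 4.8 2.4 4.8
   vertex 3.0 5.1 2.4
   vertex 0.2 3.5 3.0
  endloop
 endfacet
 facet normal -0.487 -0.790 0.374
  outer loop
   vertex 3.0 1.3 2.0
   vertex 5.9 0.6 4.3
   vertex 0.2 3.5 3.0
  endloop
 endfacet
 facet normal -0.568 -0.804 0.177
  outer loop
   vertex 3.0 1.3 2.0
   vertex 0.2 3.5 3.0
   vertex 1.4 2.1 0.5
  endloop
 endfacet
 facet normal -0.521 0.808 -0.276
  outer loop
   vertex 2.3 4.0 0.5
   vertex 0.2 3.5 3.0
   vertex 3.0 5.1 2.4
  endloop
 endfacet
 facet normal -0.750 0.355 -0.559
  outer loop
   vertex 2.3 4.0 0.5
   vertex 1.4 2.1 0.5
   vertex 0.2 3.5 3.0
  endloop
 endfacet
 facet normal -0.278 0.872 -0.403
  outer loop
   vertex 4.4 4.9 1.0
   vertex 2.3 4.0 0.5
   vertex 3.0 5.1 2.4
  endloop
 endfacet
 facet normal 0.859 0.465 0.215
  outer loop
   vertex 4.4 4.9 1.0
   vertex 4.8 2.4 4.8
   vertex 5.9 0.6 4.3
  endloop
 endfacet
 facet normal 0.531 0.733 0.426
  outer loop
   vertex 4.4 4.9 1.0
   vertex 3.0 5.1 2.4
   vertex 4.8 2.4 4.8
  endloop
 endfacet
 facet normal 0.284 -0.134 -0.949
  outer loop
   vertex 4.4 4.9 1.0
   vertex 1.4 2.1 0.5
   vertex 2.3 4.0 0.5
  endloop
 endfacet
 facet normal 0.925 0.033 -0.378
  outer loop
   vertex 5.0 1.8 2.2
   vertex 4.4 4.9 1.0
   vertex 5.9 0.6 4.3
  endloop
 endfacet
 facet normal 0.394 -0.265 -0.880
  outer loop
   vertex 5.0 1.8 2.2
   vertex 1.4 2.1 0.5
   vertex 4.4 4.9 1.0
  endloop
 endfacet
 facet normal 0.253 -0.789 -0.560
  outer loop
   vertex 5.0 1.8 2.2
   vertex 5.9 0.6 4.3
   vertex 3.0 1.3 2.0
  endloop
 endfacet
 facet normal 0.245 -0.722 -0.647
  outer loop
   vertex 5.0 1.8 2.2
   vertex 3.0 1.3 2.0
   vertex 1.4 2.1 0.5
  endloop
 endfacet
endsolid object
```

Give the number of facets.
14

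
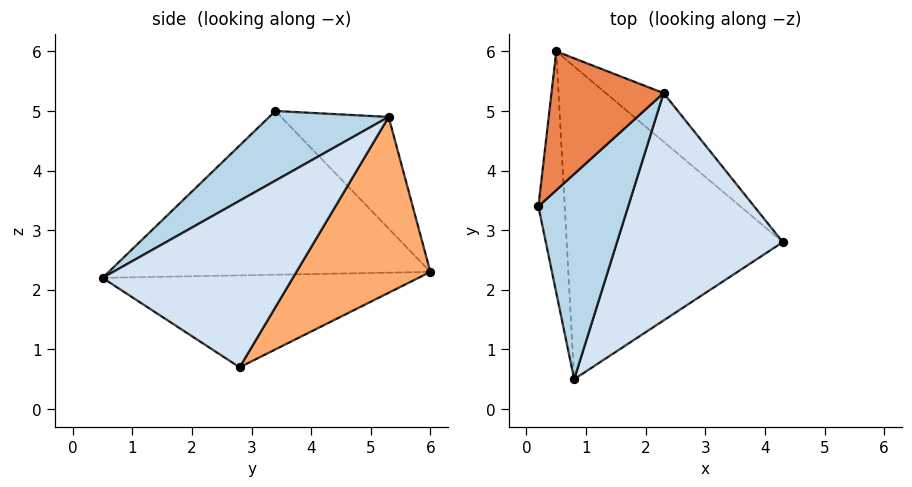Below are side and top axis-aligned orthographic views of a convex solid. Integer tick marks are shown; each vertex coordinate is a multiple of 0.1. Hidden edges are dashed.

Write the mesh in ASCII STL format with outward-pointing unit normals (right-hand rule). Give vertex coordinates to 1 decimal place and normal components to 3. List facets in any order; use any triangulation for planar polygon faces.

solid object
 facet normal -0.986 -0.051 -0.159
  outer loop
   vertex 0.5 6.0 2.3
   vertex 0.8 0.5 2.2
   vertex 0.2 3.4 5.0
  endloop
 endfacet
 facet normal -0.391 -0.005 -0.920
  outer loop
   vertex 0.5 6.0 2.3
   vertex 4.3 2.8 0.7
   vertex 0.8 0.5 2.2
  endloop
 endfacet
 facet normal 0.517 -0.537 0.667
  outer loop
   vertex 2.3 5.3 4.9
   vertex 0.2 3.4 5.0
   vertex 0.8 0.5 2.2
  endloop
 endfacet
 facet normal 0.603 -0.526 0.600
  outer loop
   vertex 2.3 5.3 4.9
   vertex 0.8 0.5 2.2
   vertex 4.3 2.8 0.7
  endloop
 endfacet
 facet normal -0.546 0.633 0.549
  outer loop
   vertex 2.3 5.3 4.9
   vertex 0.5 6.0 2.3
   vertex 0.2 3.4 5.0
  endloop
 endfacet
 facet normal 0.584 0.789 -0.192
  outer loop
   vertex 2.3 5.3 4.9
   vertex 4.3 2.8 0.7
   vertex 0.5 6.0 2.3
  endloop
 endfacet
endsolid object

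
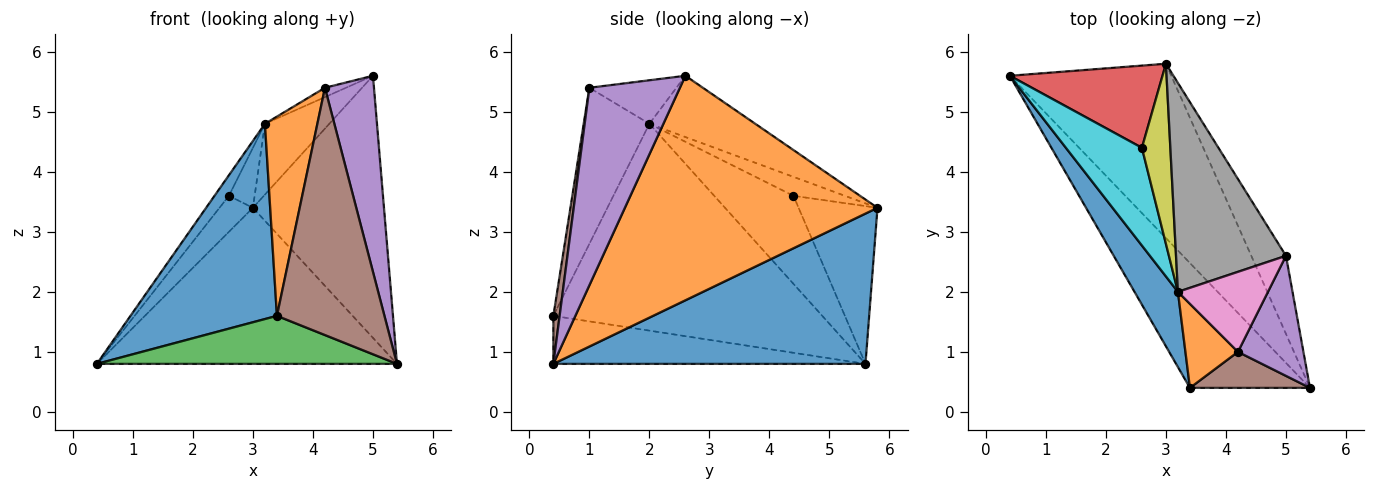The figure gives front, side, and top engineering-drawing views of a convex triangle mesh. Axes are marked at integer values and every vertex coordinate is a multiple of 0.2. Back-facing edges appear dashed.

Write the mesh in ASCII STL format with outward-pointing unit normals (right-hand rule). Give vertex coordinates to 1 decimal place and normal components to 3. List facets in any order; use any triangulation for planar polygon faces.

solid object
 facet normal 0.570 0.548 -0.612
  outer loop
   vertex 3.0 5.8 3.4
   vertex 5.4 0.4 0.8
   vertex 0.4 5.6 0.8
  endloop
 endfacet
 facet normal 0.879 0.456 -0.136
  outer loop
   vertex 5.0 2.6 5.6
   vertex 5.4 0.4 0.8
   vertex 3.0 5.8 3.4
  endloop
 endfacet
 facet normal -0.350 -0.336 -0.874
  outer loop
   vertex 3.4 0.4 1.6
   vertex 0.4 5.6 0.8
   vertex 5.4 0.4 0.8
  endloop
 endfacet
 facet normal -0.688 0.291 0.665
  outer loop
   vertex 2.6 4.4 3.6
   vertex 3.0 5.8 3.4
   vertex 0.4 5.6 0.8
  endloop
 endfacet
 facet normal 0.844 -0.457 0.280
  outer loop
   vertex 4.2 1.0 5.4
   vertex 5.4 0.4 0.8
   vertex 5.0 2.6 5.6
  endloop
 endfacet
 facet normal 0.058 -0.988 0.144
  outer loop
   vertex 4.2 1.0 5.4
   vertex 3.4 0.4 1.6
   vertex 5.4 0.4 0.8
  endloop
 endfacet
 facet normal -0.433 0.104 0.895
  outer loop
   vertex 3.2 2.0 4.8
   vertex 4.2 1.0 5.4
   vertex 5.0 2.6 5.6
  endloop
 endfacet
 facet normal -0.467 0.284 0.837
  outer loop
   vertex 3.2 2.0 4.8
   vertex 5.0 2.6 5.6
   vertex 3.0 5.8 3.4
  endloop
 endfacet
 facet normal -0.535 0.267 0.802
  outer loop
   vertex 3.2 2.0 4.8
   vertex 3.0 5.8 3.4
   vertex 2.6 4.4 3.6
  endloop
 endfacet
 facet normal -0.750 0.136 0.648
  outer loop
   vertex 3.2 2.0 4.8
   vertex 2.6 4.4 3.6
   vertex 0.4 5.6 0.8
  endloop
 endfacet
 facet normal -0.864 -0.470 0.181
  outer loop
   vertex 3.2 2.0 4.8
   vertex 0.4 5.6 0.8
   vertex 3.4 0.4 1.6
  endloop
 endfacet
 facet normal -0.756 -0.603 0.254
  outer loop
   vertex 3.2 2.0 4.8
   vertex 3.4 0.4 1.6
   vertex 4.2 1.0 5.4
  endloop
 endfacet
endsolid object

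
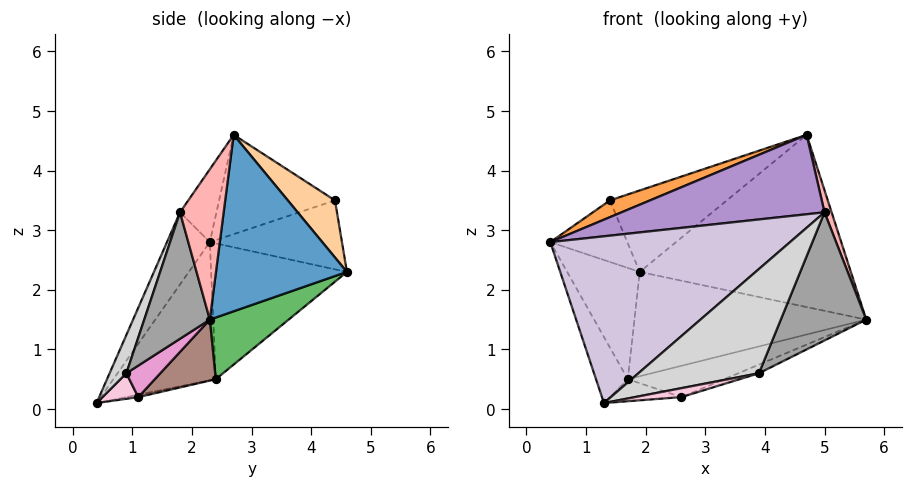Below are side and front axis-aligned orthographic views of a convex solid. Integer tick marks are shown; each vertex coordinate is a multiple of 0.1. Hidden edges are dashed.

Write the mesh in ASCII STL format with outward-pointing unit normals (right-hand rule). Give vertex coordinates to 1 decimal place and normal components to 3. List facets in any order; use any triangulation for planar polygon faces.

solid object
 facet normal 0.526 0.848 0.060
  outer loop
   vertex 4.7 2.7 4.6
   vertex 5.7 2.3 1.5
   vertex 1.9 4.6 2.3
  endloop
 endfacet
 facet normal -0.833 0.485 -0.266
  outer loop
   vertex 1.4 4.4 3.5
   vertex 1.9 4.6 2.3
   vertex 0.4 2.3 2.8
  endloop
 endfacet
 facet normal -0.373 -0.129 0.919
  outer loop
   vertex 1.4 4.4 3.5
   vertex 0.4 2.3 2.8
   vertex 4.7 2.7 4.6
  endloop
 endfacet
 facet normal 0.357 0.886 0.297
  outer loop
   vertex 1.4 4.4 3.5
   vertex 4.7 2.7 4.6
   vertex 1.9 4.6 2.3
  endloop
 endfacet
 facet normal 0.207 0.608 -0.766
  outer loop
   vertex 1.7 2.4 0.5
   vertex 1.9 4.6 2.3
   vertex 5.7 2.3 1.5
  endloop
 endfacet
 facet normal -0.796 0.425 -0.431
  outer loop
   vertex 1.7 2.4 0.5
   vertex 0.4 2.3 2.8
   vertex 1.9 4.6 2.3
  endloop
 endfacet
 facet normal -0.845 0.262 -0.466
  outer loop
   vertex 1.7 2.4 0.5
   vertex 1.3 0.4 0.1
   vertex 0.4 2.3 2.8
  endloop
 endfacet
 facet normal 0.935 -0.152 0.321
  outer loop
   vertex 5.0 1.8 3.3
   vertex 5.7 2.3 1.5
   vertex 4.7 2.7 4.6
  endloop
 endfacet
 facet normal -0.149 -0.829 0.539
  outer loop
   vertex 5.0 1.8 3.3
   vertex 4.7 2.7 4.6
   vertex 0.4 2.3 2.8
  endloop
 endfacet
 facet normal -0.149 -0.831 0.536
  outer loop
   vertex 5.0 1.8 3.3
   vertex 0.4 2.3 2.8
   vertex 1.3 0.4 0.1
  endloop
 endfacet
 facet normal 0.234 0.370 -0.899
  outer loop
   vertex 2.6 1.1 0.2
   vertex 1.7 2.4 0.5
   vertex 5.7 2.3 1.5
  endloop
 endfacet
 facet normal -0.034 0.202 -0.979
  outer loop
   vertex 2.6 1.1 0.2
   vertex 1.3 0.4 0.1
   vertex 1.7 2.4 0.5
  endloop
 endfacet
 facet normal 0.315 0.192 -0.929
  outer loop
   vertex 3.9 0.9 0.6
   vertex 2.6 1.1 0.2
   vertex 5.7 2.3 1.5
  endloop
 endfacet
 facet normal 0.236 -0.307 -0.922
  outer loop
   vertex 3.9 0.9 0.6
   vertex 1.3 0.4 0.1
   vertex 2.6 1.1 0.2
  endloop
 endfacet
 facet normal 0.609 -0.793 0.016
  outer loop
   vertex 3.9 0.9 0.6
   vertex 5.7 2.3 1.5
   vertex 5.0 1.8 3.3
  endloop
 endfacet
 facet normal 0.133 -0.955 0.264
  outer loop
   vertex 3.9 0.9 0.6
   vertex 5.0 1.8 3.3
   vertex 1.3 0.4 0.1
  endloop
 endfacet
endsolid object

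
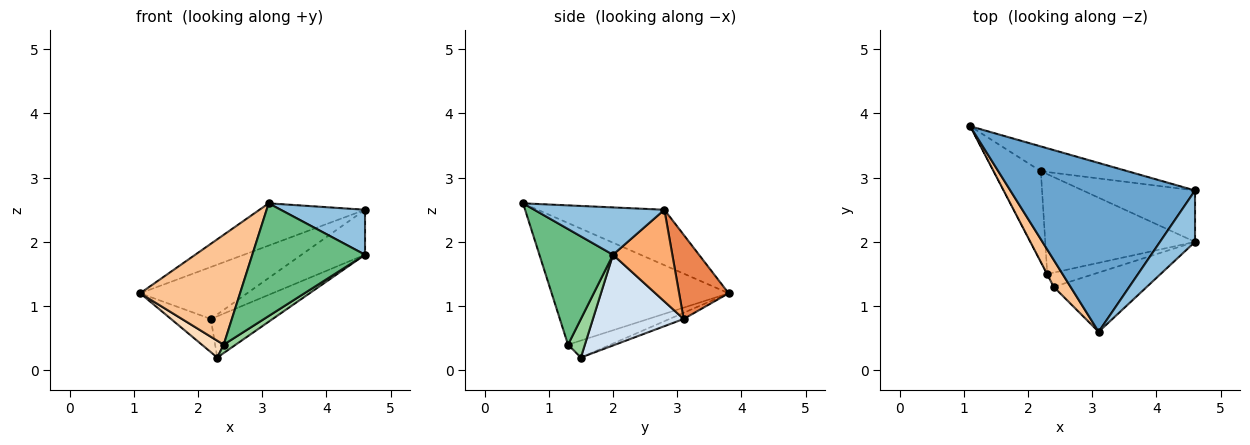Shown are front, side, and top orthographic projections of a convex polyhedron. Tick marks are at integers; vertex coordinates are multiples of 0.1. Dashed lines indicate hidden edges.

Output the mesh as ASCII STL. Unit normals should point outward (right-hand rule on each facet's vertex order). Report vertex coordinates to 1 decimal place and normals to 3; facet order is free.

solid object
 facet normal -0.279 0.233 0.931
  outer loop
   vertex 4.6 2.8 2.5
   vertex 1.1 3.8 1.2
   vertex 3.1 0.6 2.6
  endloop
 endfacet
 facet normal 0.713 -0.462 0.528
  outer loop
   vertex 4.6 2.8 2.5
   vertex 3.1 0.6 2.6
   vertex 4.6 2.0 1.8
  endloop
 endfacet
 facet normal -0.121 0.342 -0.932
  outer loop
   vertex 2.2 3.1 0.8
   vertex 2.3 1.5 0.2
   vertex 1.1 3.8 1.2
  endloop
 endfacet
 facet normal 0.489 0.333 -0.806
  outer loop
   vertex 2.2 3.1 0.8
   vertex 4.6 2.0 1.8
   vertex 2.3 1.5 0.2
  endloop
 endfacet
 facet normal 0.386 0.833 -0.397
  outer loop
   vertex 2.2 3.1 0.8
   vertex 1.1 3.8 1.2
   vertex 4.6 2.8 2.5
  endloop
 endfacet
 facet normal 0.524 0.561 -0.641
  outer loop
   vertex 2.2 3.1 0.8
   vertex 4.6 2.8 2.5
   vertex 4.6 2.0 1.8
  endloop
 endfacet
 facet normal -0.865 -0.488 0.120
  outer loop
   vertex 2.4 1.3 0.4
   vertex 3.1 0.6 2.6
   vertex 1.1 3.8 1.2
  endloop
 endfacet
 facet normal -0.889 -0.458 -0.013
  outer loop
   vertex 2.4 1.3 0.4
   vertex 1.1 3.8 1.2
   vertex 2.3 1.5 0.2
  endloop
 endfacet
 facet normal 0.500 -0.766 -0.403
  outer loop
   vertex 2.4 1.3 0.4
   vertex 4.6 2.0 1.8
   vertex 3.1 0.6 2.6
  endloop
 endfacet
 facet normal 0.579 -0.413 -0.703
  outer loop
   vertex 2.4 1.3 0.4
   vertex 2.3 1.5 0.2
   vertex 4.6 2.0 1.8
  endloop
 endfacet
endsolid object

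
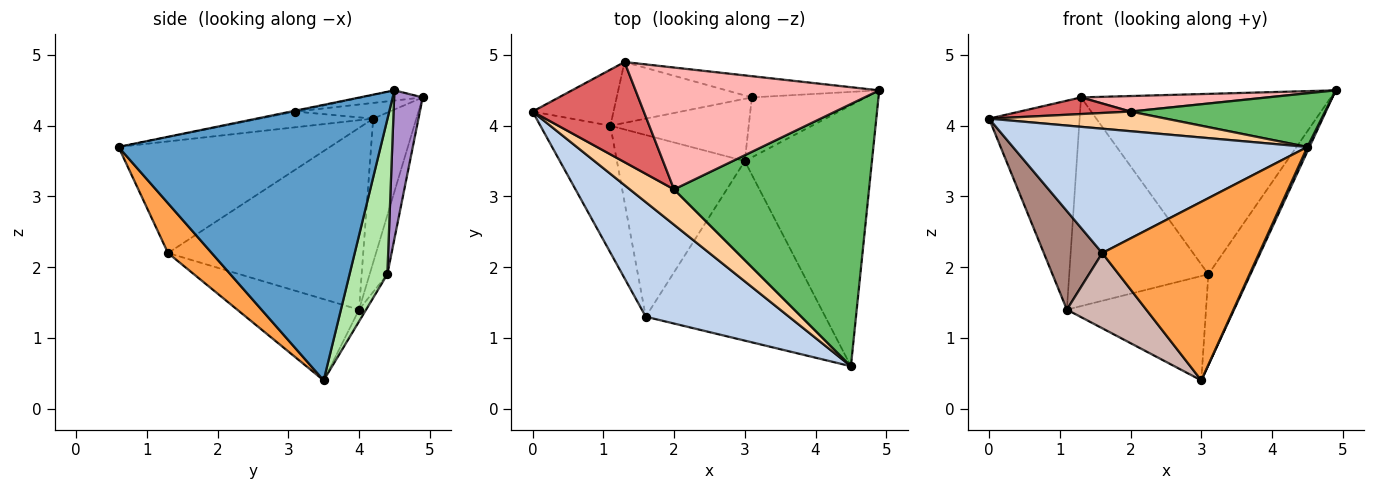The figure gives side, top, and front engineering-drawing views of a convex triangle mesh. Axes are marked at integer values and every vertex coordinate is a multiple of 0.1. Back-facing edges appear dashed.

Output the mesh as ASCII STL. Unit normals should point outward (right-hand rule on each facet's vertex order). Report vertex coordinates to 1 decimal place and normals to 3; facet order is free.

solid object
 facet normal 0.908 -0.007 -0.419
  outer loop
   vertex 3.0 3.5 0.4
   vertex 4.9 4.5 4.5
   vertex 4.5 0.6 3.7
  endloop
 endfacet
 facet normal -0.467 -0.650 0.599
  outer loop
   vertex 1.6 1.3 2.2
   vertex 4.5 0.6 3.7
   vertex 0.0 4.2 4.1
  endloop
 endfacet
 facet normal 0.193 -0.692 -0.696
  outer loop
   vertex 1.6 1.3 2.2
   vertex 3.0 3.5 0.4
   vertex 4.5 0.6 3.7
  endloop
 endfacet
 facet normal -0.297 -0.464 0.835
  outer loop
   vertex 2.0 3.1 4.2
   vertex 0.0 4.2 4.1
   vertex 4.5 0.6 3.7
  endloop
 endfacet
 facet normal -0.005 -0.200 0.980
  outer loop
   vertex 2.0 3.1 4.2
   vertex 4.5 0.6 3.7
   vertex 4.9 4.5 4.5
  endloop
 endfacet
 facet normal 0.600 0.668 -0.441
  outer loop
   vertex 3.1 4.4 1.9
   vertex 4.9 4.5 4.5
   vertex 3.0 3.5 0.4
  endloop
 endfacet
 facet normal -0.138 -0.162 0.977
  outer loop
   vertex 1.3 4.9 4.4
   vertex 0.0 4.2 4.1
   vertex 2.0 3.1 4.2
  endloop
 endfacet
 facet normal -0.042 -0.126 0.991
  outer loop
   vertex 1.3 4.9 4.4
   vertex 2.0 3.1 4.2
   vertex 4.9 4.5 4.5
  endloop
 endfacet
 facet normal 0.113 0.987 -0.116
  outer loop
   vertex 1.3 4.9 4.4
   vertex 4.9 4.5 4.5
   vertex 3.1 4.4 1.9
  endloop
 endfacet
 facet normal -0.044 0.858 -0.512
  outer loop
   vertex 1.1 4.0 1.4
   vertex 3.1 4.4 1.9
   vertex 3.0 3.5 0.4
  endloop
 endfacet
 facet normal -0.899 -0.269 -0.346
  outer loop
   vertex 1.1 4.0 1.4
   vertex 1.6 1.3 2.2
   vertex 0.0 4.2 4.1
  endloop
 endfacet
 facet normal -0.506 -0.330 -0.797
  outer loop
   vertex 1.1 4.0 1.4
   vertex 3.0 3.5 0.4
   vertex 1.6 1.3 2.2
  endloop
 endfacet
 facet normal -0.418 0.877 -0.235
  outer loop
   vertex 1.1 4.0 1.4
   vertex 0.0 4.2 4.1
   vertex 1.3 4.9 4.4
  endloop
 endfacet
 facet normal -0.121 0.953 -0.278
  outer loop
   vertex 1.1 4.0 1.4
   vertex 1.3 4.9 4.4
   vertex 3.1 4.4 1.9
  endloop
 endfacet
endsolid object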